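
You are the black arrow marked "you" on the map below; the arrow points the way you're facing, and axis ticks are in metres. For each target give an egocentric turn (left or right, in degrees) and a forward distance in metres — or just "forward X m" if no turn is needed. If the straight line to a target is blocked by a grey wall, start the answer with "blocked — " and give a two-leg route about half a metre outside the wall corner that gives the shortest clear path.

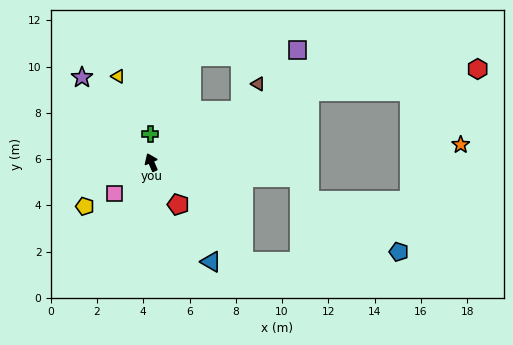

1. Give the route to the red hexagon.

blocked — turn right 89°, forward 7.5 m, then turn right 17°, forward 7.3 m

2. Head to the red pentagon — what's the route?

turn right 171°, forward 2.2 m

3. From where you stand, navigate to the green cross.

turn right 22°, forward 1.2 m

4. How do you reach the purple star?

turn left 16°, forward 4.7 m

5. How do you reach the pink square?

turn left 106°, forward 2.1 m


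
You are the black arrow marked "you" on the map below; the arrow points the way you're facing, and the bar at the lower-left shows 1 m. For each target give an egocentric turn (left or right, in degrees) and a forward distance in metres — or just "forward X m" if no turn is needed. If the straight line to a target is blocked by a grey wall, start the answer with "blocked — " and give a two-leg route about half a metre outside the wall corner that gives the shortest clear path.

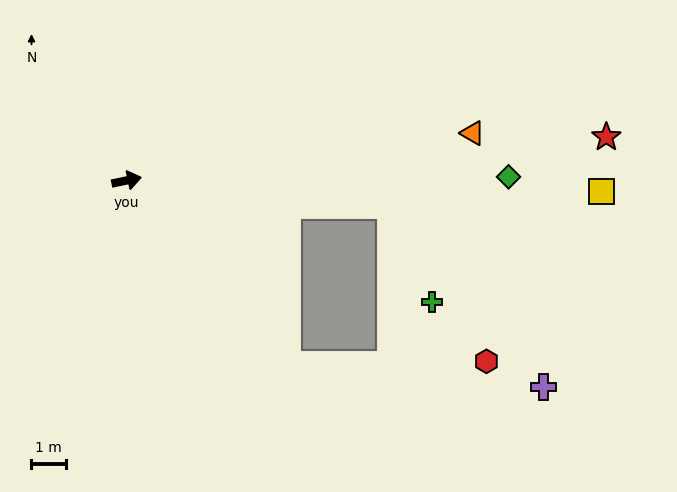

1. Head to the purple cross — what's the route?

blocked — turn right 61°, forward 7.2 m, then turn left 44°, forward 7.6 m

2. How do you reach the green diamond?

turn right 11°, forward 11.2 m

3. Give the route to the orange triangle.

turn right 4°, forward 10.3 m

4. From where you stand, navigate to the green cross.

blocked — turn right 17°, forward 7.8 m, then turn right 62°, forward 3.1 m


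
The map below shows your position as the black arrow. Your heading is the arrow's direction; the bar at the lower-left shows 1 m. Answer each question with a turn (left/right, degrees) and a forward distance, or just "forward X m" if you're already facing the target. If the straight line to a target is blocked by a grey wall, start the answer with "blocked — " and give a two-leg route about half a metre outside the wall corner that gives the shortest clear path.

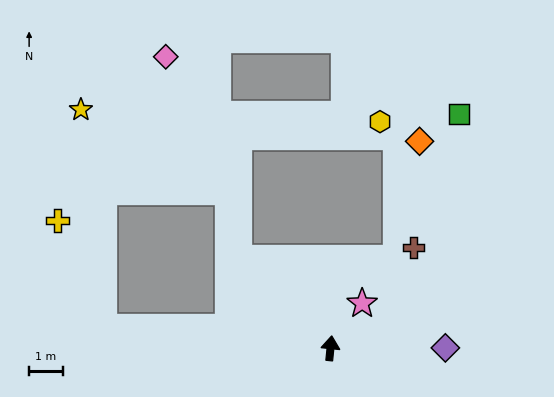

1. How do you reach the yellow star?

blocked — turn left 91°, forward 6.7 m, then turn right 79°, forward 6.5 m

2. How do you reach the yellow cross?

blocked — turn left 91°, forward 6.7 m, then turn right 62°, forward 3.5 m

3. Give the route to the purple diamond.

turn right 84°, forward 3.4 m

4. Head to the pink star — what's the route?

turn right 29°, forward 1.6 m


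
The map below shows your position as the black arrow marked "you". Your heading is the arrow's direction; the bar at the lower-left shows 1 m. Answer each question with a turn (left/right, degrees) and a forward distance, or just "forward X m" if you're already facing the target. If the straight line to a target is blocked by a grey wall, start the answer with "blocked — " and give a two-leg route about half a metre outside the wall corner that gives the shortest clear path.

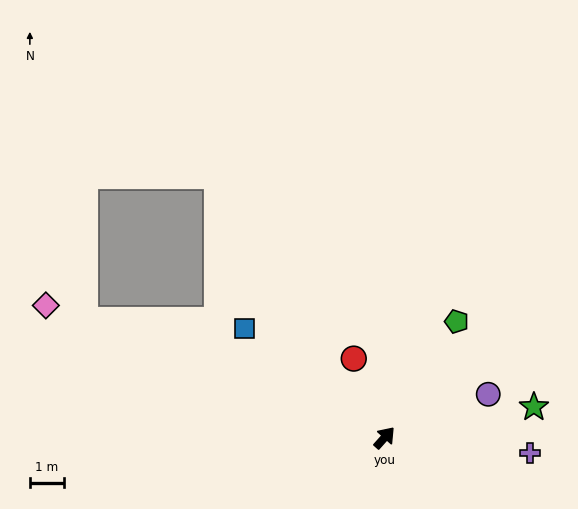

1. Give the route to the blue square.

turn left 94°, forward 5.2 m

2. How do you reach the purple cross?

turn right 54°, forward 4.3 m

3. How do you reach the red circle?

turn left 63°, forward 2.5 m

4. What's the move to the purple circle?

turn right 26°, forward 3.3 m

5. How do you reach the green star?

turn right 37°, forward 4.5 m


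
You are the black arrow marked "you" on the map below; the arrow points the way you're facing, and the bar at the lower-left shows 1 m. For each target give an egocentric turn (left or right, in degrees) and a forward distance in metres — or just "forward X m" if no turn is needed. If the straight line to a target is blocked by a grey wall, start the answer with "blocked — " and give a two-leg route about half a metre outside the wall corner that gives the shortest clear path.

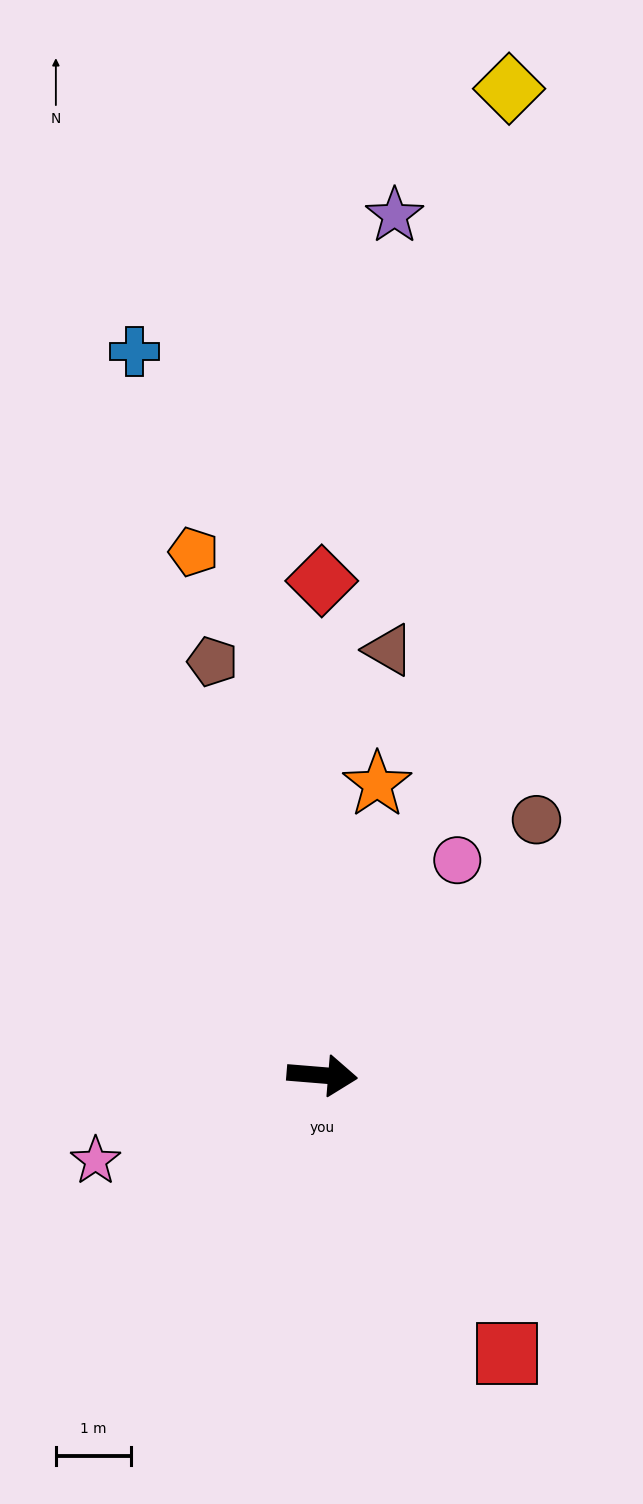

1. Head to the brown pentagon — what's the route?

turn left 110°, forward 5.7 m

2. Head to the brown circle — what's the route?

turn left 55°, forward 4.5 m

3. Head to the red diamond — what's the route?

turn left 95°, forward 6.6 m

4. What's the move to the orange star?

turn left 84°, forward 4.0 m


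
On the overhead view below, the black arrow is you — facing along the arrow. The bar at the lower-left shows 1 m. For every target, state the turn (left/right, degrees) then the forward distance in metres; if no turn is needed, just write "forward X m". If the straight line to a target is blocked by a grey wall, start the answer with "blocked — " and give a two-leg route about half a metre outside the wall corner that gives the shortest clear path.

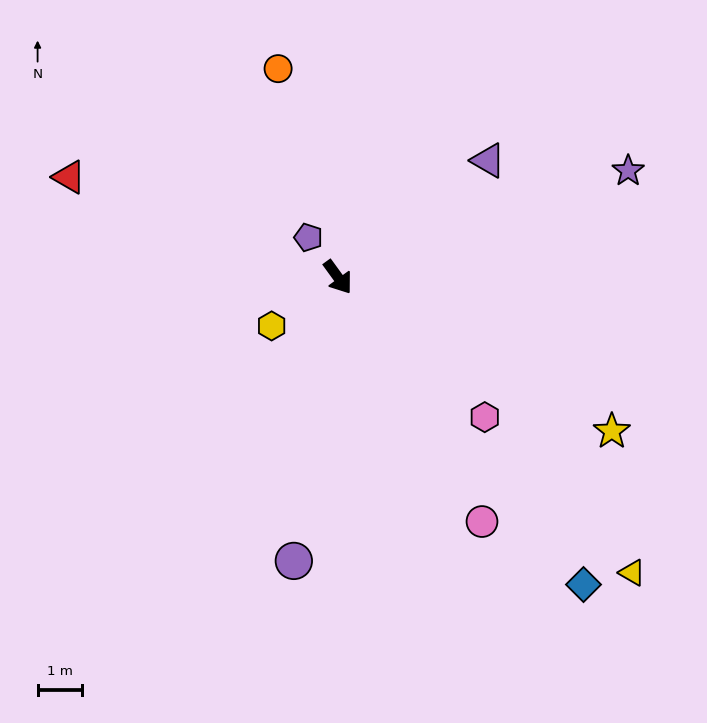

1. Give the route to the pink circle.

turn right 5°, forward 6.4 m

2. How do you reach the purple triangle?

turn left 92°, forward 4.3 m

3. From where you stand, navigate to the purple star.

turn left 74°, forward 6.9 m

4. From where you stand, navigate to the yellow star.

turn left 25°, forward 7.0 m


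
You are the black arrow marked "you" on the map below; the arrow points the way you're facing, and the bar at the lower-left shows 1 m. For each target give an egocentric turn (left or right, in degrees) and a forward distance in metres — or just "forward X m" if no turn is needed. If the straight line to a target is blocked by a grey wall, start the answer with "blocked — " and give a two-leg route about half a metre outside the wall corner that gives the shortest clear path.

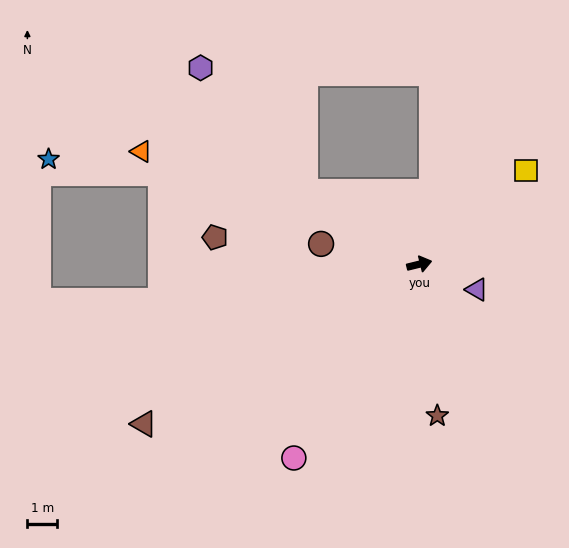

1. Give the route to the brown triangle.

turn right 164°, forward 10.8 m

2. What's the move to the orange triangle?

turn left 144°, forward 10.1 m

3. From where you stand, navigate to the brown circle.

turn left 155°, forward 3.4 m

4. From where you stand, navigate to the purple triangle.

turn right 38°, forward 2.1 m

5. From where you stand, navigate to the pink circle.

turn right 137°, forward 7.8 m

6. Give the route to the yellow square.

turn left 27°, forward 4.8 m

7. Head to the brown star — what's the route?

turn right 97°, forward 5.2 m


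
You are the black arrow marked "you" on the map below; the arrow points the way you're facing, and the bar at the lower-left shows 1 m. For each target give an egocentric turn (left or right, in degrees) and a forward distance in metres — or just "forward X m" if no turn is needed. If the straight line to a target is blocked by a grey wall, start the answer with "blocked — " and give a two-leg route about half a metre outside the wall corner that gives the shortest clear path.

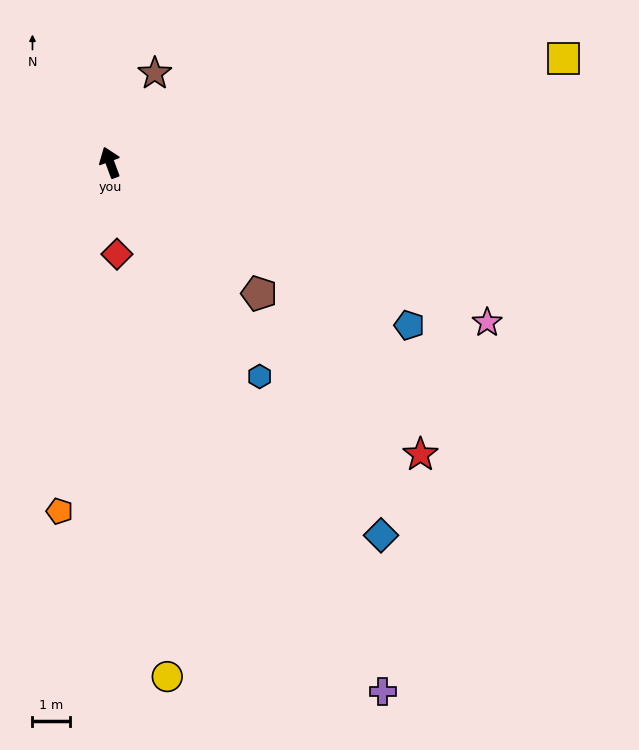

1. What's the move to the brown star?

turn right 47°, forward 2.7 m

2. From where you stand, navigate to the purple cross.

turn right 173°, forward 15.9 m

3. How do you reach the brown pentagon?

turn right 152°, forward 5.3 m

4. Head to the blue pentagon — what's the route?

turn right 139°, forward 9.1 m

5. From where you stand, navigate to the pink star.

turn right 133°, forward 11.0 m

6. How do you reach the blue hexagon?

turn right 165°, forward 7.0 m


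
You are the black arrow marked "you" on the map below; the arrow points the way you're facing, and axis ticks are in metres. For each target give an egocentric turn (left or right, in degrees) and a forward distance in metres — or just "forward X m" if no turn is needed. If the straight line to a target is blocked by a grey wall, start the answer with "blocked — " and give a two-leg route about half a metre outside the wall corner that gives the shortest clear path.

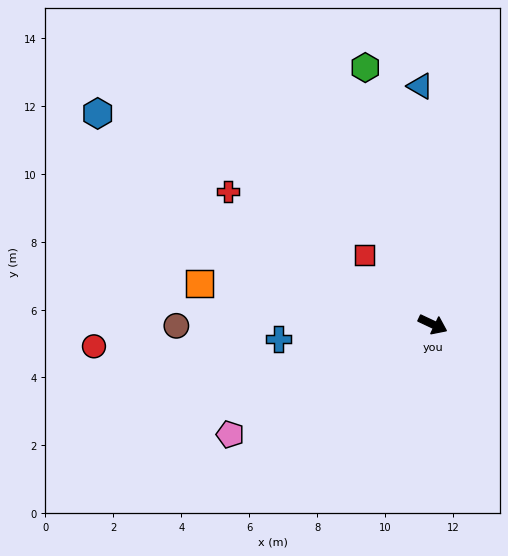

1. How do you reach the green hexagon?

turn left 130°, forward 7.8 m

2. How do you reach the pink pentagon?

turn right 126°, forward 6.8 m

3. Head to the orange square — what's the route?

turn right 165°, forward 7.0 m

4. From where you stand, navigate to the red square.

turn left 160°, forward 2.9 m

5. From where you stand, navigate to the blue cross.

turn right 149°, forward 4.6 m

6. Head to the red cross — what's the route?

turn left 172°, forward 7.2 m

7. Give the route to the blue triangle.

turn left 118°, forward 7.0 m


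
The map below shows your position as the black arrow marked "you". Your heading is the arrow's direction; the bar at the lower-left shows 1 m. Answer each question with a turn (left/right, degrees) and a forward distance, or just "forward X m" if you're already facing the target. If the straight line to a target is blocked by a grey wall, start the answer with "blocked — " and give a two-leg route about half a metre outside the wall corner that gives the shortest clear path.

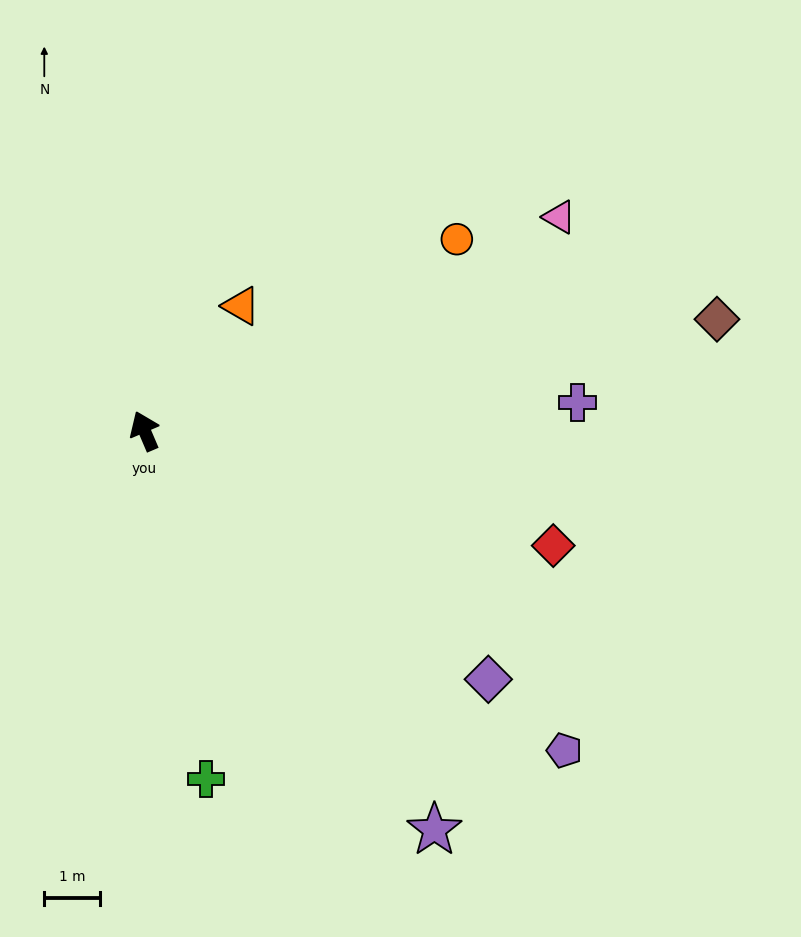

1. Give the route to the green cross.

turn left 167°, forward 6.4 m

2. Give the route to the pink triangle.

turn right 86°, forward 8.4 m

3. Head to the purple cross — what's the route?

turn right 109°, forward 7.8 m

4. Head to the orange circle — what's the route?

turn right 82°, forward 6.6 m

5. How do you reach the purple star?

turn right 167°, forward 8.9 m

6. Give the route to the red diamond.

turn right 129°, forward 7.6 m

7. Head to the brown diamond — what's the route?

turn right 102°, forward 10.5 m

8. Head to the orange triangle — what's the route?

turn right 61°, forward 2.8 m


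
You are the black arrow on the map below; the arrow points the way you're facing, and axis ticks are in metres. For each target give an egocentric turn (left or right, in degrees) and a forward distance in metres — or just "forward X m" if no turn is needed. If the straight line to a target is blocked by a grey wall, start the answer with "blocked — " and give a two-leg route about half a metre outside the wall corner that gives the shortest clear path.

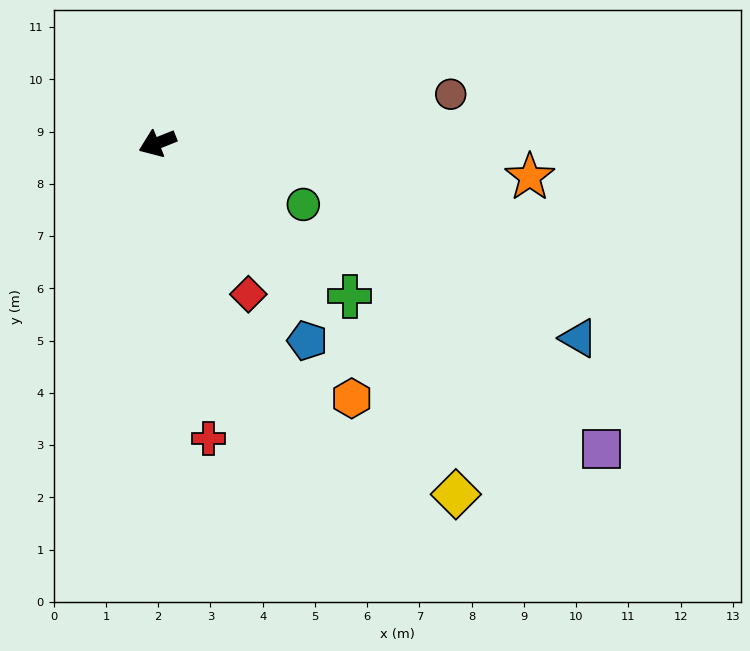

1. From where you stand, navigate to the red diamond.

turn left 99°, forward 3.4 m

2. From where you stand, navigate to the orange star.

turn left 153°, forward 7.2 m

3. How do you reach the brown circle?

turn left 168°, forward 5.7 m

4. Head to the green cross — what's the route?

turn left 120°, forward 4.7 m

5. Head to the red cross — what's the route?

turn left 78°, forward 5.7 m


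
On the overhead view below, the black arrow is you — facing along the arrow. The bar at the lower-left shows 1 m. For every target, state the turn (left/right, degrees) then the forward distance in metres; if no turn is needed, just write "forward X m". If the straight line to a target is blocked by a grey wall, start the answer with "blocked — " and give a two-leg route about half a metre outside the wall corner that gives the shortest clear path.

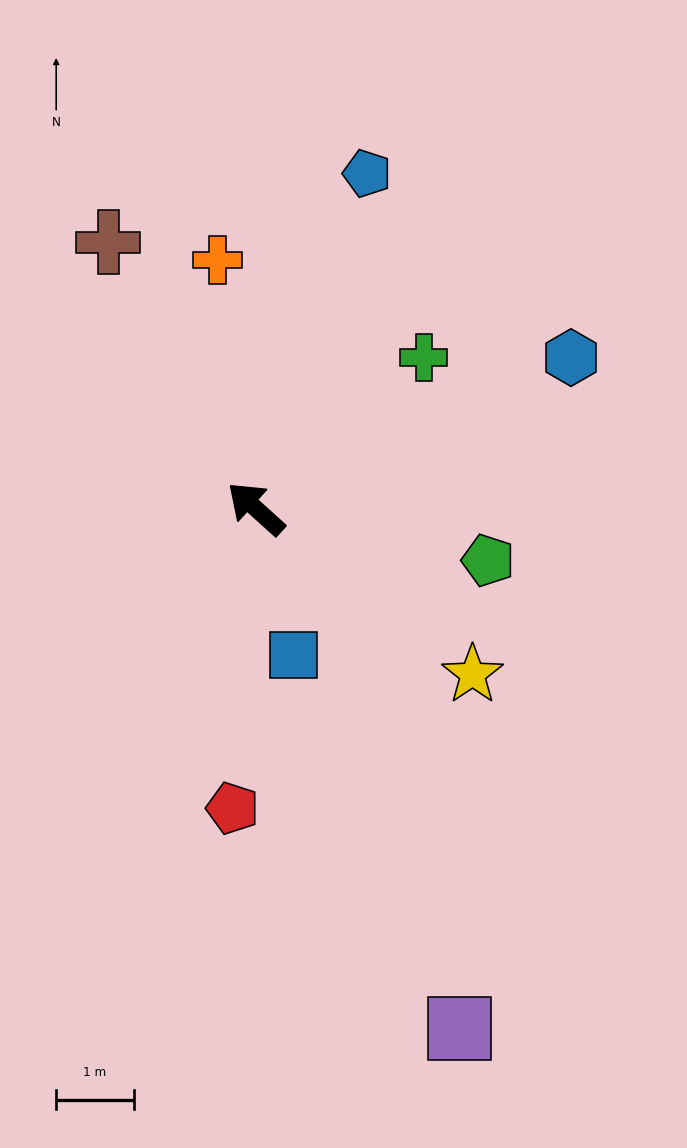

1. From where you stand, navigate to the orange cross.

turn right 39°, forward 3.2 m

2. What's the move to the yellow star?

turn right 175°, forward 3.5 m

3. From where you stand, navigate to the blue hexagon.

turn right 112°, forward 4.5 m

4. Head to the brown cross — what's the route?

turn right 19°, forward 3.9 m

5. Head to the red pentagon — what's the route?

turn left 128°, forward 3.9 m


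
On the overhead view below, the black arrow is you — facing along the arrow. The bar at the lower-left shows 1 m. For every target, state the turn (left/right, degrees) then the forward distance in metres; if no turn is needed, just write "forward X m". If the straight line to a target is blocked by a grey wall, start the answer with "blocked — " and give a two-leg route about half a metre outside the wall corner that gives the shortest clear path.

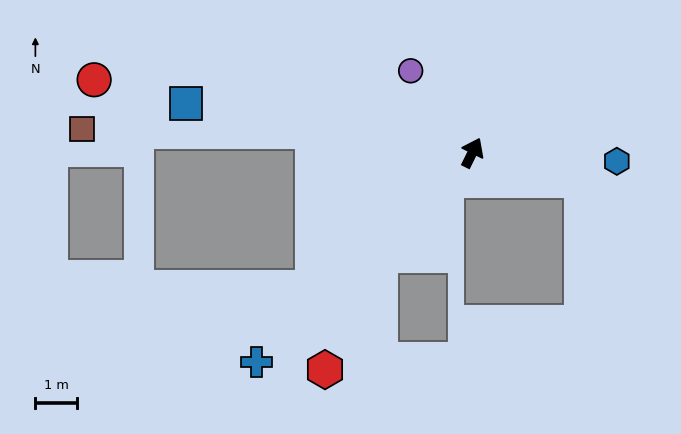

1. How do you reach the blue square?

turn left 107°, forward 7.0 m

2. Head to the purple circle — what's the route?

turn left 63°, forward 2.5 m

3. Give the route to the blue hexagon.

turn right 67°, forward 3.5 m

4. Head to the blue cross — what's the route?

turn left 160°, forward 7.2 m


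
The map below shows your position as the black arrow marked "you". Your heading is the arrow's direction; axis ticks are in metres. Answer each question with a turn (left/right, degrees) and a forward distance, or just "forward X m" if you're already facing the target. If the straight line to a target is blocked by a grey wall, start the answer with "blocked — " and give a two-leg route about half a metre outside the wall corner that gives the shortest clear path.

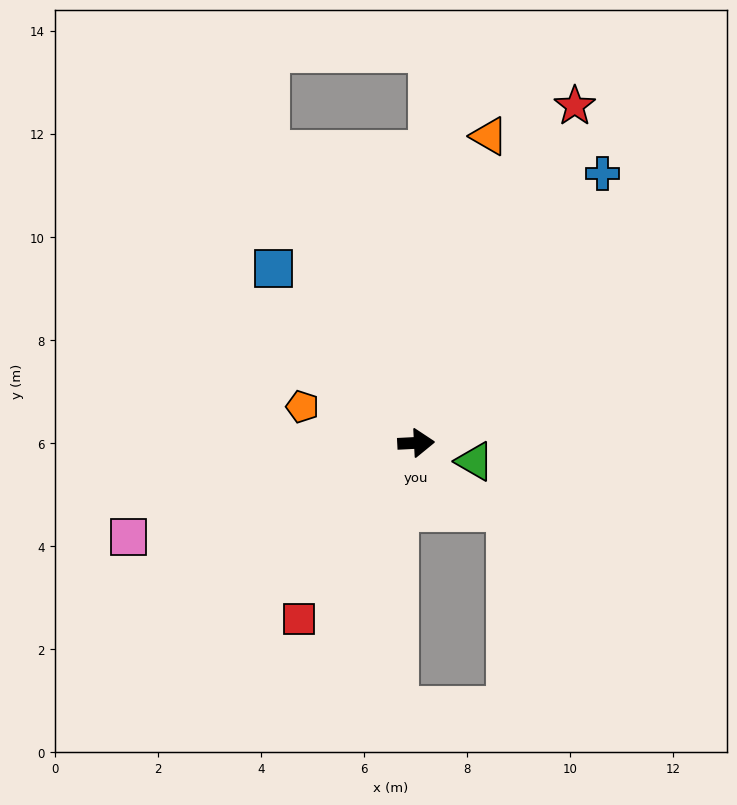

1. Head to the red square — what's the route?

turn right 126°, forward 4.1 m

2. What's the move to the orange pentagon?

turn left 159°, forward 2.3 m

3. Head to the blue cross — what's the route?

turn left 52°, forward 6.4 m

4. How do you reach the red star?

turn left 62°, forward 7.2 m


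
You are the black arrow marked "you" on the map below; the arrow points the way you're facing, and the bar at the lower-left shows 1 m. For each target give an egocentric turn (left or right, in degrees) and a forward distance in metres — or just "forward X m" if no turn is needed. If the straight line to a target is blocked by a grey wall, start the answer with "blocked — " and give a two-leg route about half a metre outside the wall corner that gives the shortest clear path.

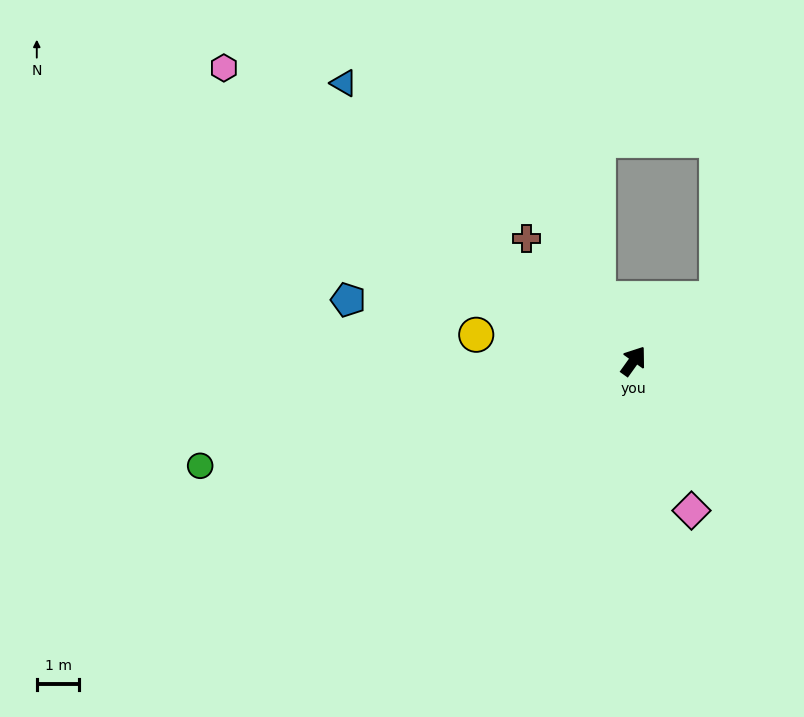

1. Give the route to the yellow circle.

turn left 116°, forward 3.7 m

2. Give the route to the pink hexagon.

turn left 90°, forward 11.8 m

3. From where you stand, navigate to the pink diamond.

turn right 123°, forward 3.8 m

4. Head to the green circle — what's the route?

turn left 139°, forward 10.5 m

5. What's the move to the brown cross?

turn left 77°, forward 3.8 m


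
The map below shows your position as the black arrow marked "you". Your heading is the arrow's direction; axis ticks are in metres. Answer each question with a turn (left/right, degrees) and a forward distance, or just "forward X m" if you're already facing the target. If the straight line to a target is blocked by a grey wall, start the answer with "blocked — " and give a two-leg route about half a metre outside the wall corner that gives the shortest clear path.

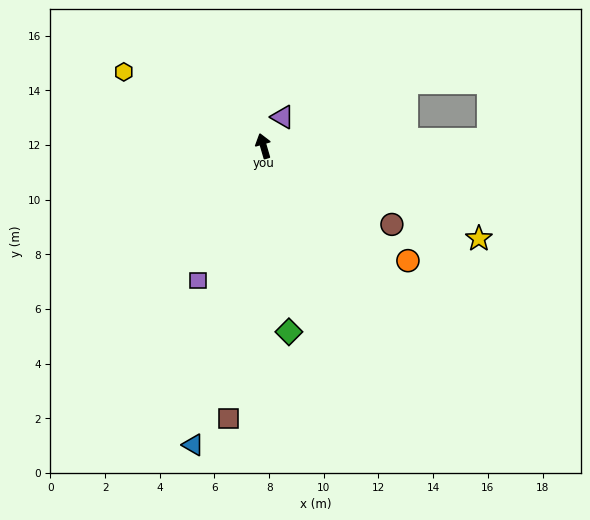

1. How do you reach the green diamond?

turn left 172°, forward 6.9 m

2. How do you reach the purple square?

turn left 138°, forward 5.5 m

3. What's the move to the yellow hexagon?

turn left 46°, forward 5.8 m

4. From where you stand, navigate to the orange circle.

turn right 145°, forward 6.7 m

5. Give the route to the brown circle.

turn right 138°, forward 5.5 m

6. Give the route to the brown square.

turn left 156°, forward 10.1 m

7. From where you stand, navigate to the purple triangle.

turn right 50°, forward 1.3 m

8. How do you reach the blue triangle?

turn left 151°, forward 11.2 m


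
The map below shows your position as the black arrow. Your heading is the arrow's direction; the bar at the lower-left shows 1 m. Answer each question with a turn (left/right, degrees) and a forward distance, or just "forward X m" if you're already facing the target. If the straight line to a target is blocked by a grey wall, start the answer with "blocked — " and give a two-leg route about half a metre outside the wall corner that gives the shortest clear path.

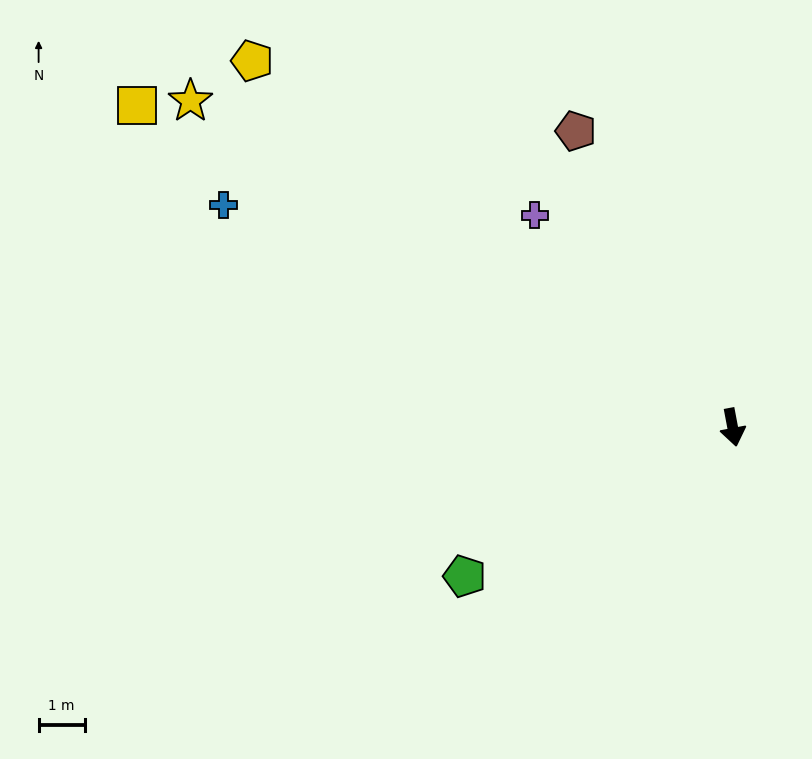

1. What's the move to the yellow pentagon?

turn right 138°, forward 13.1 m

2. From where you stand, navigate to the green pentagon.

turn right 72°, forward 6.6 m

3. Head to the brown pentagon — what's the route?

turn right 163°, forward 7.3 m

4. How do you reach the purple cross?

turn right 148°, forward 6.3 m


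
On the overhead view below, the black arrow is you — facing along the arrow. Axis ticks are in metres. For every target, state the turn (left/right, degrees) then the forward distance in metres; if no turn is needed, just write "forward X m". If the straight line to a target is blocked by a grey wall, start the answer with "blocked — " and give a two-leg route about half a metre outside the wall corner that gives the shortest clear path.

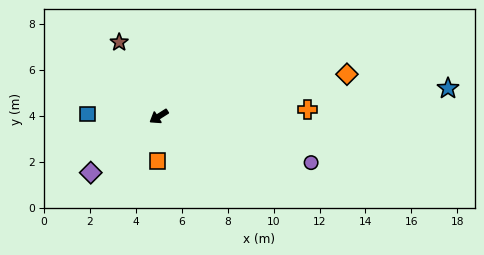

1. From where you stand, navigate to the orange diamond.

turn left 160°, forward 8.4 m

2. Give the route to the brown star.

turn right 94°, forward 3.7 m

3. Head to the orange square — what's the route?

turn left 56°, forward 2.0 m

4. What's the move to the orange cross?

turn left 150°, forward 6.5 m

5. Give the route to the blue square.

turn right 34°, forward 3.1 m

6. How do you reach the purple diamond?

turn left 7°, forward 3.8 m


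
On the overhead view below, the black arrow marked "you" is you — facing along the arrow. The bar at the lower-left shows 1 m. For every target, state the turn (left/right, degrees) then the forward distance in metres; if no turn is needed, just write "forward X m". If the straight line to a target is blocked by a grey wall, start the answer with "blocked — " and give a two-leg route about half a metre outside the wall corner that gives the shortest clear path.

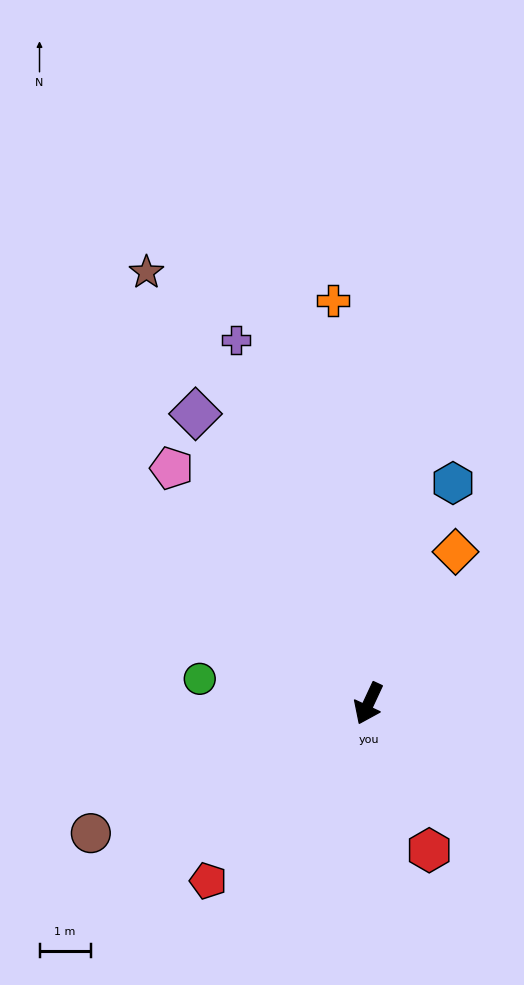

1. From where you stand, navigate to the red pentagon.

turn right 17°, forward 4.7 m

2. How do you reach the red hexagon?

turn left 47°, forward 3.1 m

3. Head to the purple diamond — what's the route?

turn right 124°, forward 6.6 m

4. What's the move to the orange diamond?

turn left 175°, forward 3.4 m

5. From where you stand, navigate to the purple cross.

turn right 135°, forward 7.6 m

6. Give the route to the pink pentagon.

turn right 115°, forward 6.0 m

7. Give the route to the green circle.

turn right 73°, forward 3.3 m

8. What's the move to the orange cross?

turn right 150°, forward 7.9 m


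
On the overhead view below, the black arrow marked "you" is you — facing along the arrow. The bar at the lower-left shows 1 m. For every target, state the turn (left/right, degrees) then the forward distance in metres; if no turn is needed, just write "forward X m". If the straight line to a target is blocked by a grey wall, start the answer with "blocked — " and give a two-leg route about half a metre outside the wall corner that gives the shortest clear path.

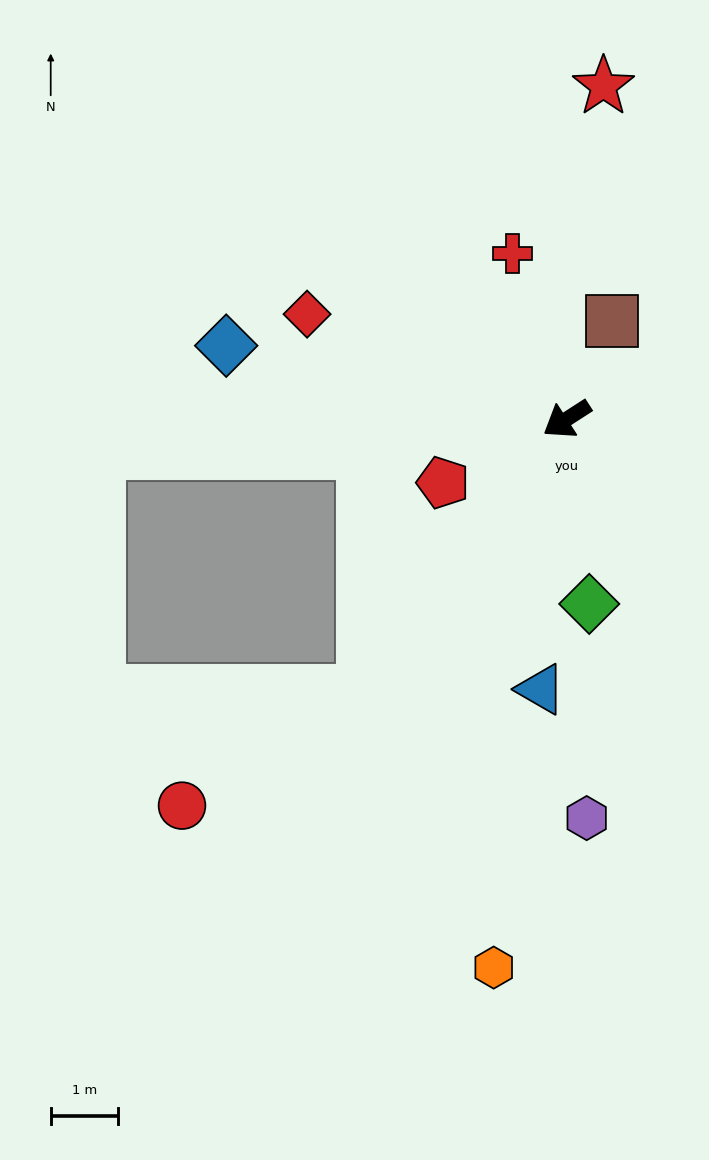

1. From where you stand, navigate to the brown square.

turn right 148°, forward 1.6 m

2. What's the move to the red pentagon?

turn right 6°, forward 2.1 m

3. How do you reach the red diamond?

turn right 55°, forward 4.2 m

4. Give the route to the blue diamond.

turn right 45°, forward 5.2 m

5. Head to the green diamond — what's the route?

turn left 64°, forward 2.8 m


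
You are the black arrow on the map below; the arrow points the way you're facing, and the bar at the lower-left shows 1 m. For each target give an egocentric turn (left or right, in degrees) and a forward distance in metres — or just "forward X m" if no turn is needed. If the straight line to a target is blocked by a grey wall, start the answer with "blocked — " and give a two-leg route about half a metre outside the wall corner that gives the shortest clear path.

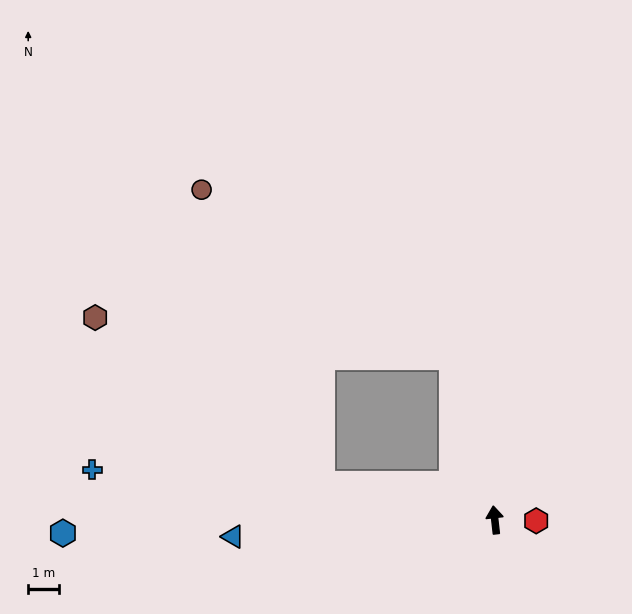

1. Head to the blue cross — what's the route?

turn left 77°, forward 13.1 m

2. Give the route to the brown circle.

blocked — turn left 8°, forward 5.4 m, then turn left 42°, forward 9.7 m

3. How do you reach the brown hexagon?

blocked — turn left 72°, forward 5.7 m, then turn right 25°, forward 9.1 m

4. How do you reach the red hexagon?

turn right 98°, forward 1.3 m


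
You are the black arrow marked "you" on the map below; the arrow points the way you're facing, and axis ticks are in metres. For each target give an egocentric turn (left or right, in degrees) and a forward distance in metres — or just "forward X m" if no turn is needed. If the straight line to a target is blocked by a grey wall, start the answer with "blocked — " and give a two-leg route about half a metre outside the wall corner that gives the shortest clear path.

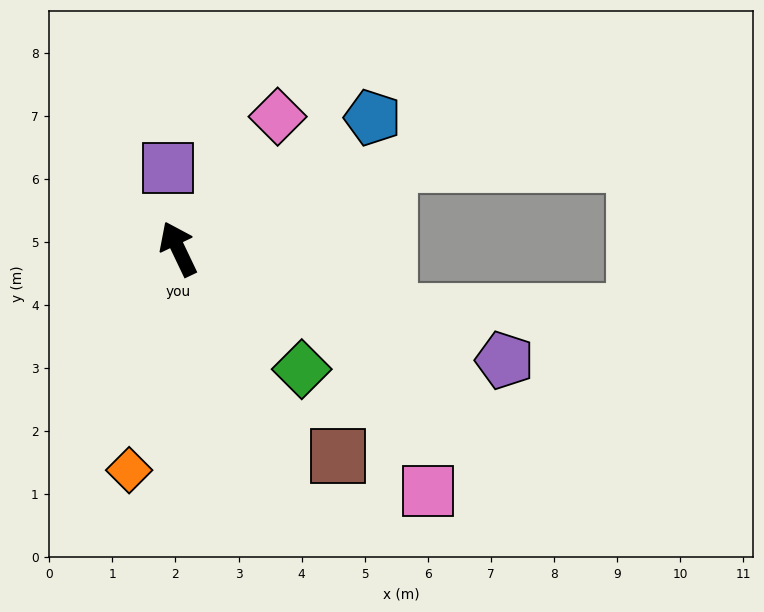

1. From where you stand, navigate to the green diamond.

turn right 160°, forward 2.7 m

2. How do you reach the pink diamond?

turn right 62°, forward 2.6 m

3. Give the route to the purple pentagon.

turn right 134°, forward 5.5 m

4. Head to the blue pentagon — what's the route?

turn right 81°, forward 3.7 m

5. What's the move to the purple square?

turn right 18°, forward 1.3 m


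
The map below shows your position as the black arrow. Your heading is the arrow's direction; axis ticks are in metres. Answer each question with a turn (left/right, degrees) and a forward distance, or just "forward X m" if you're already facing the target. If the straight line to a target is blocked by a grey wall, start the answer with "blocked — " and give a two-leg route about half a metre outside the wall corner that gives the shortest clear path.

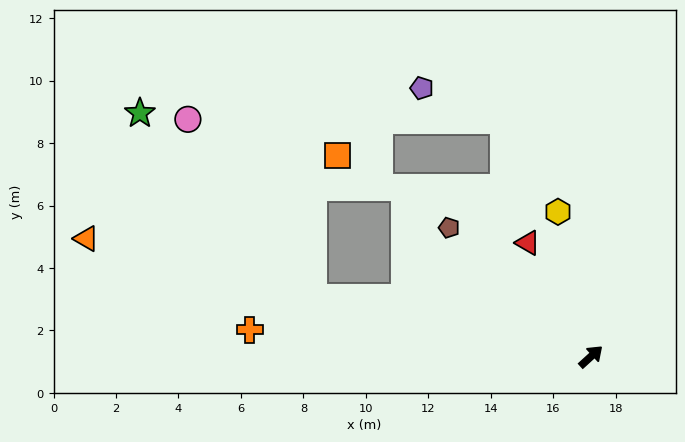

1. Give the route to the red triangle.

turn left 77°, forward 4.2 m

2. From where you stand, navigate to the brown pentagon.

turn left 95°, forward 6.1 m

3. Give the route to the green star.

blocked — turn left 125°, forward 9.1 m, then turn right 34°, forward 8.1 m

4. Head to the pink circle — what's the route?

blocked — turn left 125°, forward 9.1 m, then turn right 42°, forward 7.0 m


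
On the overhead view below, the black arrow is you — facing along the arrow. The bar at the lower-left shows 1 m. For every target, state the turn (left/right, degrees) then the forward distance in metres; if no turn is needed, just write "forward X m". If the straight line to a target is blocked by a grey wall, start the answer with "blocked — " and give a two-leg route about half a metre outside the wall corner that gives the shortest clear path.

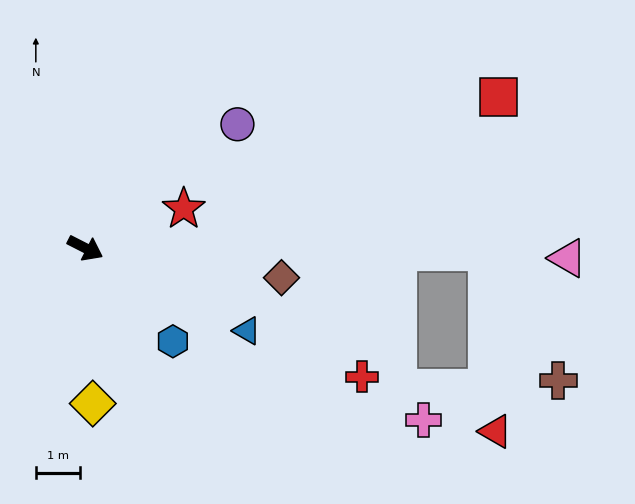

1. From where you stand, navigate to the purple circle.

turn left 66°, forward 4.4 m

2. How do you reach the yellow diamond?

turn right 60°, forward 3.5 m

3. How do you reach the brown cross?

blocked — turn left 26°, forward 9.1 m, then turn right 60°, forward 3.3 m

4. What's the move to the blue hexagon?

turn right 20°, forward 2.9 m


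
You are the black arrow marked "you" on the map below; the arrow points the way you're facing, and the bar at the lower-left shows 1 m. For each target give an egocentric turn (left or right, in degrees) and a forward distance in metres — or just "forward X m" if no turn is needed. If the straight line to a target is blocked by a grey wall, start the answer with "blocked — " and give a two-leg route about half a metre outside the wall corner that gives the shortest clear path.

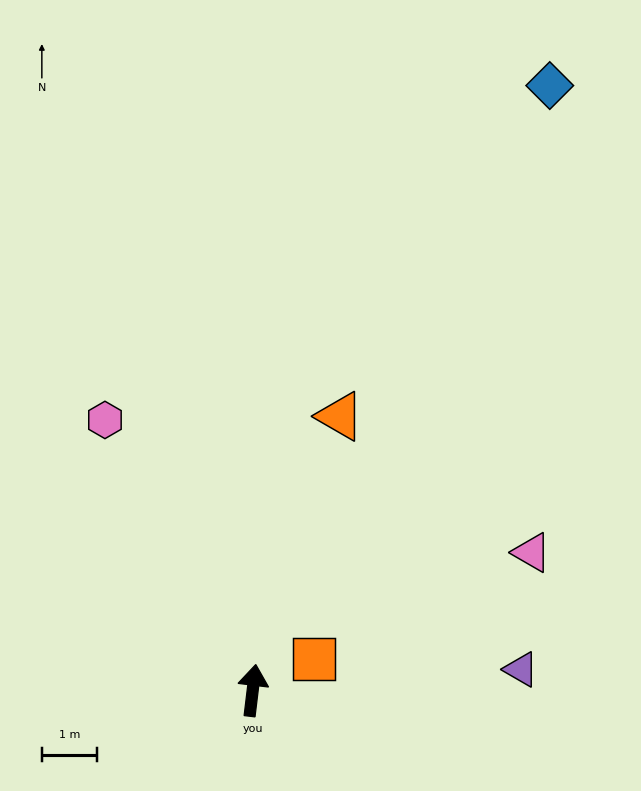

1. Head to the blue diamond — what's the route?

turn right 19°, forward 12.3 m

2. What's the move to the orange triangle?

turn right 11°, forward 5.2 m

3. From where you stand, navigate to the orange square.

turn right 56°, forward 1.3 m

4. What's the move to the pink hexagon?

turn left 35°, forward 5.6 m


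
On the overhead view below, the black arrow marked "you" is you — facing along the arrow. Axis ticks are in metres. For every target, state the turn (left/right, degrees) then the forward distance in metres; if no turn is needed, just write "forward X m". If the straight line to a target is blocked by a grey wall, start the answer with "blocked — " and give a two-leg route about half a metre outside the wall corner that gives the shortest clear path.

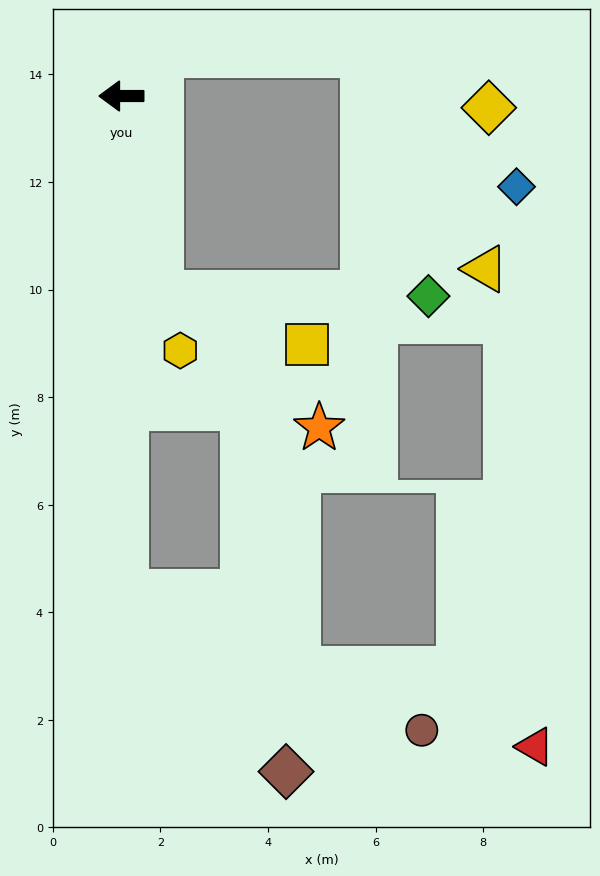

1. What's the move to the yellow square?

blocked — turn left 101°, forward 3.7 m, then turn left 60°, forward 2.9 m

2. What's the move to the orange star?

blocked — turn left 101°, forward 3.7 m, then turn left 39°, forward 3.9 m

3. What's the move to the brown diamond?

blocked — turn left 90°, forward 9.2 m, then turn left 42°, forward 4.5 m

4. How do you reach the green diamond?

blocked — turn left 101°, forward 3.7 m, then turn left 78°, forward 5.0 m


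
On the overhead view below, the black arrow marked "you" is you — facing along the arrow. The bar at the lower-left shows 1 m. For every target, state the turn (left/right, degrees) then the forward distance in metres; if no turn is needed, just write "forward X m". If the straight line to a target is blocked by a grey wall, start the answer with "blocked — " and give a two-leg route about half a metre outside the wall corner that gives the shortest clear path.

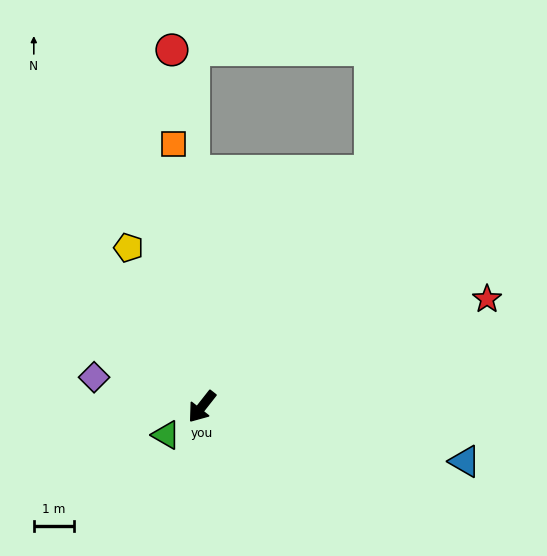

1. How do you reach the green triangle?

turn right 14°, forward 1.1 m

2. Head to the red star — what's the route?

turn left 149°, forward 7.6 m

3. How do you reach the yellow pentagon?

turn right 117°, forward 4.4 m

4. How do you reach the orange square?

turn right 136°, forward 6.6 m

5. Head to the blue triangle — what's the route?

turn left 116°, forward 6.7 m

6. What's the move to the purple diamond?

turn right 67°, forward 2.8 m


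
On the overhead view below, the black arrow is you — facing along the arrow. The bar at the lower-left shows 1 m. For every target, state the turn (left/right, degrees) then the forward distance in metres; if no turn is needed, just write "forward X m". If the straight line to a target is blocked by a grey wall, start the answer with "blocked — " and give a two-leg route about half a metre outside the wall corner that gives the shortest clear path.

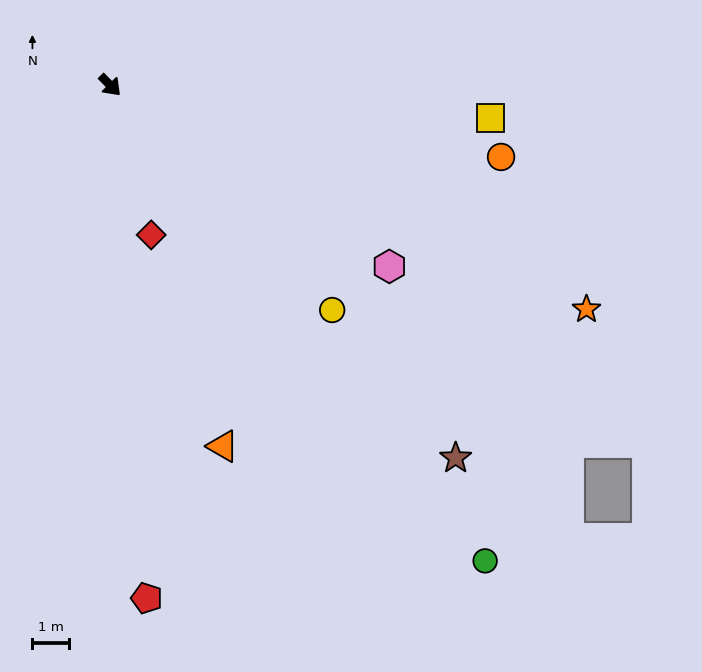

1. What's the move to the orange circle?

turn left 35°, forward 11.0 m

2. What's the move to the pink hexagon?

turn left 13°, forward 9.2 m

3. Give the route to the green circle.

turn right 6°, forward 16.7 m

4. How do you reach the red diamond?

turn right 29°, forward 4.3 m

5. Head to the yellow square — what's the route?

turn left 41°, forward 10.5 m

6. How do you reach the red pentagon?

turn right 40°, forward 14.2 m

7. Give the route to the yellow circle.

forward 8.7 m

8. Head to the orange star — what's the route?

turn left 20°, forward 14.5 m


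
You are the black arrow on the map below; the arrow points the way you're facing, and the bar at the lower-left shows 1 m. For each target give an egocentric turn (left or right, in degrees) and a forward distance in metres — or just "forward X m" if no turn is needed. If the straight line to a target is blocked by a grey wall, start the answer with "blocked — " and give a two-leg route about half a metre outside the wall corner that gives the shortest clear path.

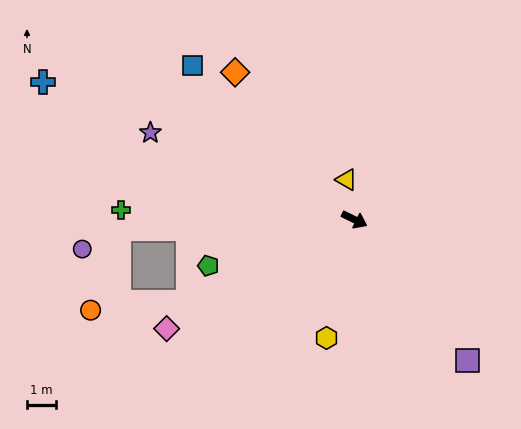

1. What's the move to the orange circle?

blocked — turn right 128°, forward 6.3 m, then turn right 21°, forward 3.3 m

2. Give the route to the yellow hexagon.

turn right 77°, forward 4.1 m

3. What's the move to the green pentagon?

turn right 136°, forward 5.2 m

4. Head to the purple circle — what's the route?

blocked — turn right 152°, forward 8.0 m, then turn left 27°, forward 1.4 m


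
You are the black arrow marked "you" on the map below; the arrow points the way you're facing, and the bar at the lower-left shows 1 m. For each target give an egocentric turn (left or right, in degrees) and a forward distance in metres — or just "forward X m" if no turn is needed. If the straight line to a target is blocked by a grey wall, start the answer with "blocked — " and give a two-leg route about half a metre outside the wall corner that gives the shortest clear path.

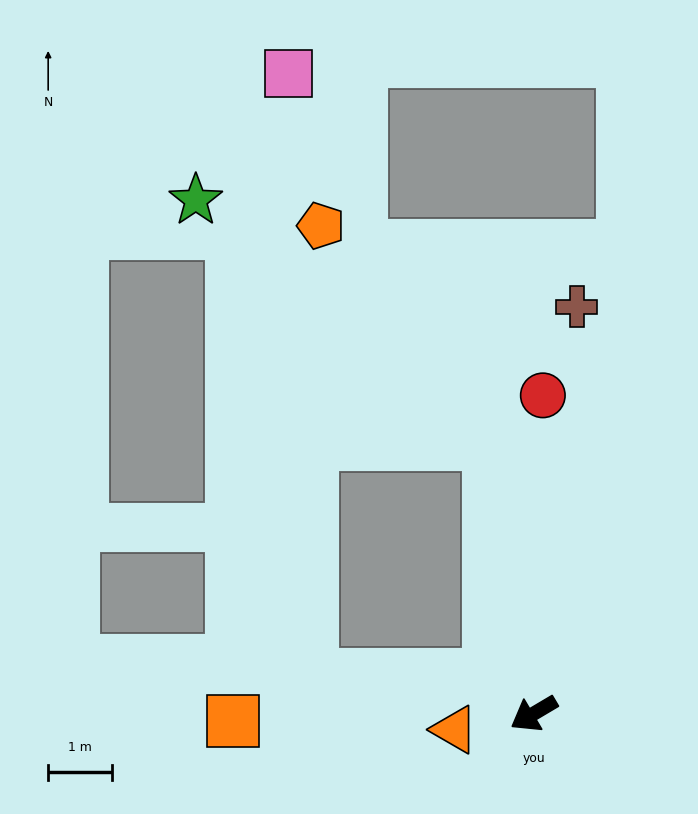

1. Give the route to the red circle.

turn right 122°, forward 5.0 m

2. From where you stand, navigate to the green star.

blocked — turn right 111°, forward 4.3 m, then turn left 41°, forward 6.0 m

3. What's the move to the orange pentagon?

blocked — turn right 111°, forward 4.3 m, then turn left 28°, forward 4.3 m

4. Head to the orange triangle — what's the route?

turn right 19°, forward 1.3 m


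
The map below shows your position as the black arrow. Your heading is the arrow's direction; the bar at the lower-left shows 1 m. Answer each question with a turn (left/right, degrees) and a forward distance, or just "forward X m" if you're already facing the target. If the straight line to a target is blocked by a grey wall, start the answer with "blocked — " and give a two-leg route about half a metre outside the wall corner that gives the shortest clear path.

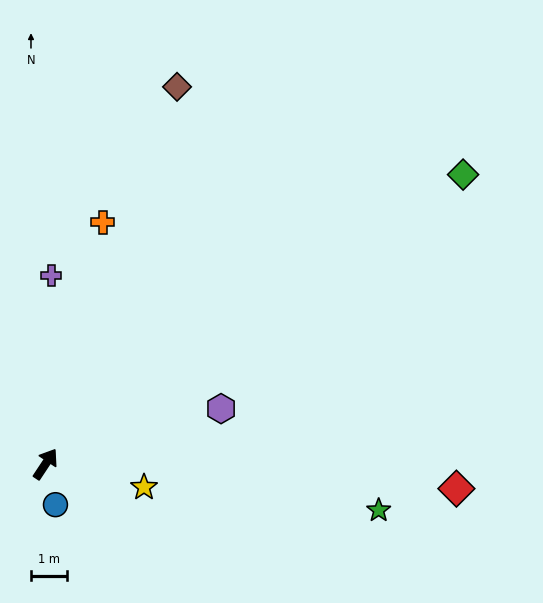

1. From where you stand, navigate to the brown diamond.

turn left 14°, forward 11.0 m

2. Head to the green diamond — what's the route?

turn right 22°, forward 14.0 m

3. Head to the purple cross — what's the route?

turn left 32°, forward 5.2 m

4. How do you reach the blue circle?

turn right 133°, forward 1.2 m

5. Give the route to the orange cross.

turn left 20°, forward 6.8 m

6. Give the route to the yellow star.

turn right 70°, forward 2.8 m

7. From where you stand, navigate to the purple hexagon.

turn right 39°, forward 5.1 m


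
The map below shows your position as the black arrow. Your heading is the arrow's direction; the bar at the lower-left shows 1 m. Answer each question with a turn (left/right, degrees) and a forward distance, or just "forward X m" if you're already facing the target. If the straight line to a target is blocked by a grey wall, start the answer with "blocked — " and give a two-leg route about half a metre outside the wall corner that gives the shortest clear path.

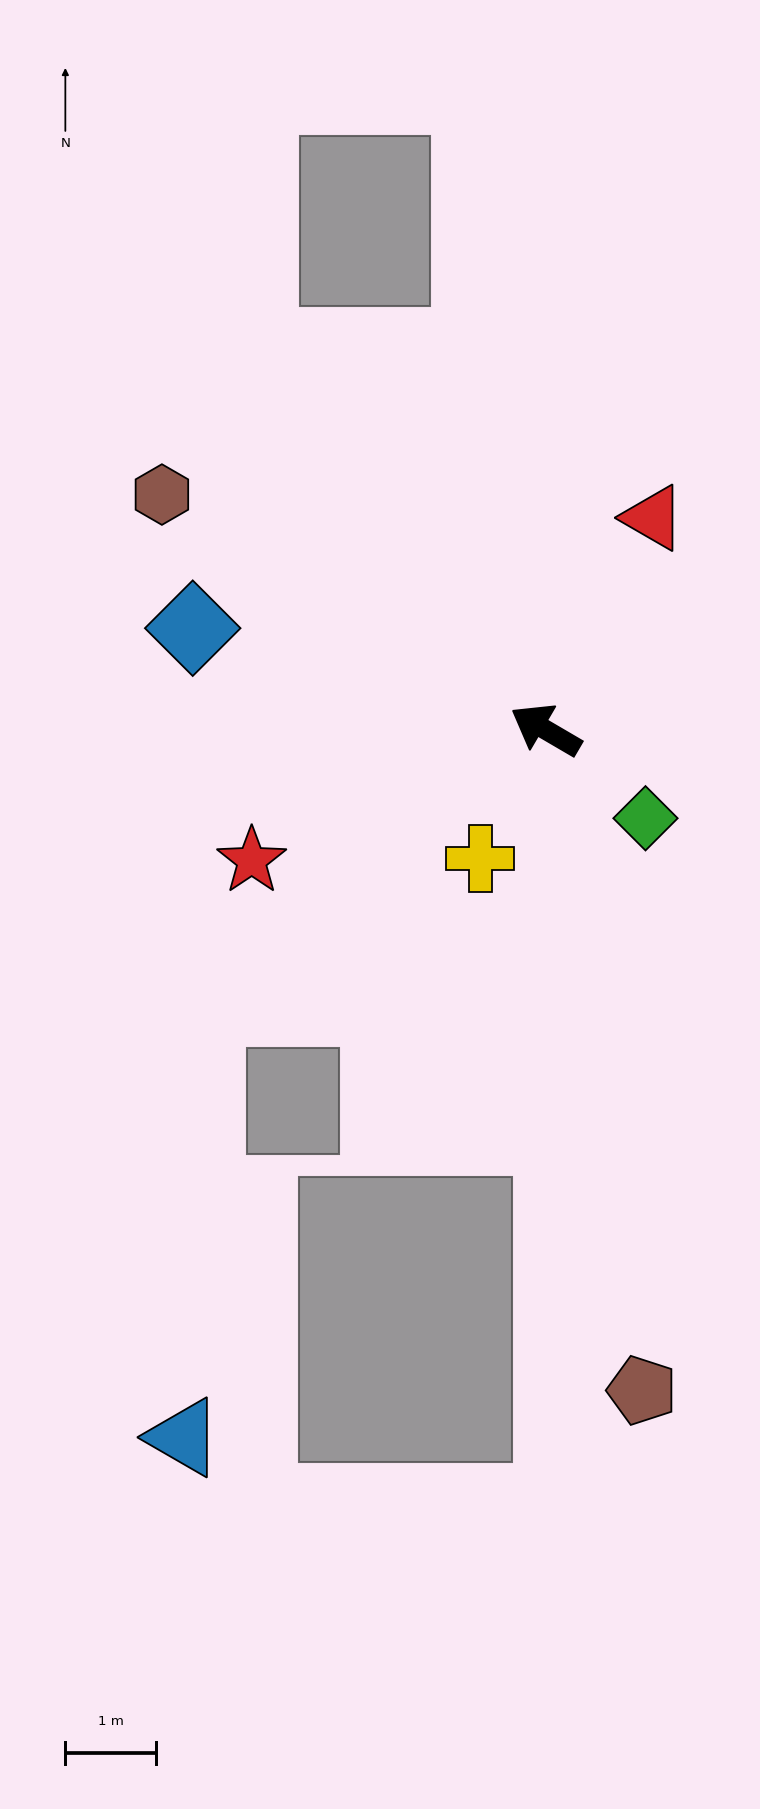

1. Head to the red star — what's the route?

turn left 54°, forward 3.5 m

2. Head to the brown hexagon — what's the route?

forward 4.9 m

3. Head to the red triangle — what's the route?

turn right 87°, forward 2.6 m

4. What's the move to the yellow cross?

turn left 93°, forward 1.6 m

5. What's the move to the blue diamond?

turn left 14°, forward 4.0 m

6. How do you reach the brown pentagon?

turn left 129°, forward 7.3 m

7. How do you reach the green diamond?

turn left 169°, forward 1.5 m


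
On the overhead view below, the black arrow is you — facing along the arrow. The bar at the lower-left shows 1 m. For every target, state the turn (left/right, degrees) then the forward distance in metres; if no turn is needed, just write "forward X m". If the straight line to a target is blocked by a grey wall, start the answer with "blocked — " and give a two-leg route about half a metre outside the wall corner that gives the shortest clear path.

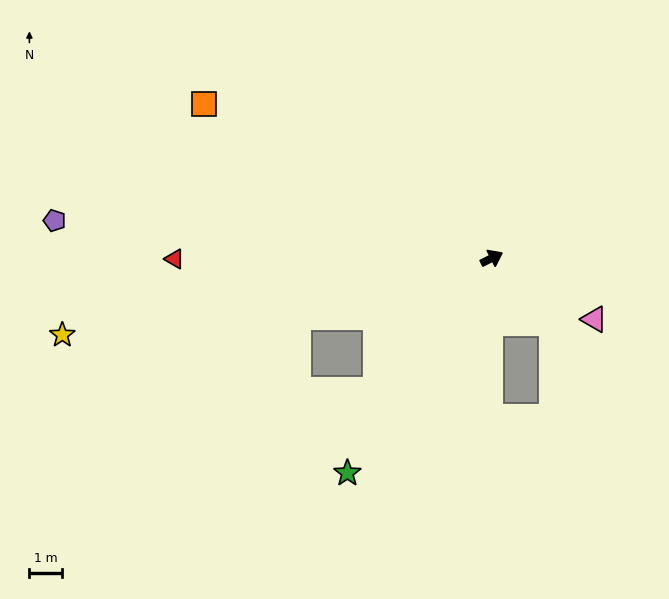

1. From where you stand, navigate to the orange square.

turn left 125°, forward 10.0 m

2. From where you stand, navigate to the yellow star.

turn left 163°, forward 13.4 m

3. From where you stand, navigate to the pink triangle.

turn right 58°, forward 3.7 m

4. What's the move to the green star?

turn right 151°, forward 7.9 m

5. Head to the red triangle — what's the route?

turn left 153°, forward 9.7 m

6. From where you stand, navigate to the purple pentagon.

turn left 148°, forward 13.4 m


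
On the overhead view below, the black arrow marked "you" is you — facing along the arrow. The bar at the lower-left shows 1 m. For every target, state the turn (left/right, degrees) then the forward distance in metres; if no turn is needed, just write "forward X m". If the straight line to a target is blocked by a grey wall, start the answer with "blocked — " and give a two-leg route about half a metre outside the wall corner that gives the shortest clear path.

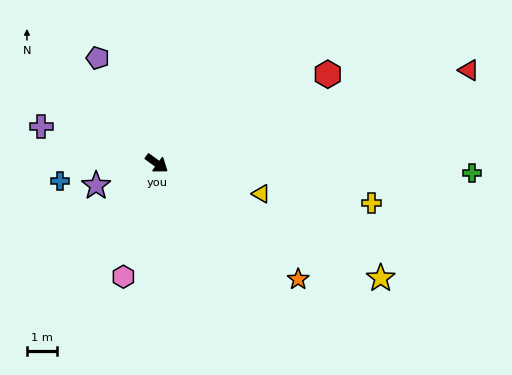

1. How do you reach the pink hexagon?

turn right 70°, forward 4.0 m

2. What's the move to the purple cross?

turn right 162°, forward 4.1 m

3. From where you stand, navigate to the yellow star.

turn left 9°, forward 8.5 m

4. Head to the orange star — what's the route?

turn right 3°, forward 6.1 m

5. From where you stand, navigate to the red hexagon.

turn left 64°, forward 6.5 m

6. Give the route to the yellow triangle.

turn left 20°, forward 3.7 m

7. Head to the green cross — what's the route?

turn left 34°, forward 10.6 m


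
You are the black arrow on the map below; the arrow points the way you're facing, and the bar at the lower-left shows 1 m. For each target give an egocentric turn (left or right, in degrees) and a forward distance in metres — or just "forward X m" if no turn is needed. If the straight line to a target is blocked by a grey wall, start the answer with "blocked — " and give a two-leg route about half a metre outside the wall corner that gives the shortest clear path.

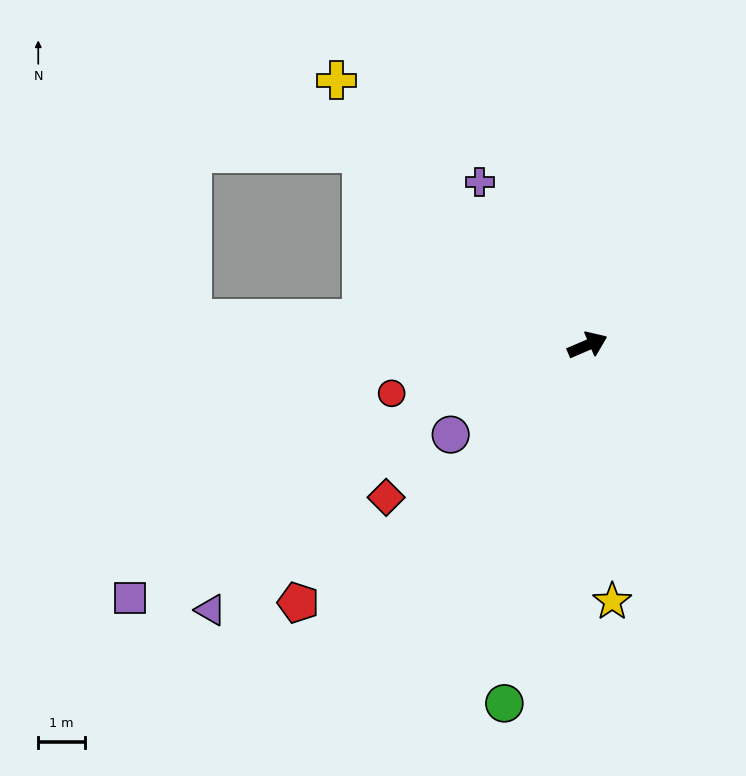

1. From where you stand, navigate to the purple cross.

turn left 100°, forward 4.2 m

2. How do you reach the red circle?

turn left 171°, forward 4.3 m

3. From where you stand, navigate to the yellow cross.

turn left 110°, forward 7.8 m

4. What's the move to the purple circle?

turn right 170°, forward 3.5 m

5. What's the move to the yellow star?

turn right 108°, forward 5.5 m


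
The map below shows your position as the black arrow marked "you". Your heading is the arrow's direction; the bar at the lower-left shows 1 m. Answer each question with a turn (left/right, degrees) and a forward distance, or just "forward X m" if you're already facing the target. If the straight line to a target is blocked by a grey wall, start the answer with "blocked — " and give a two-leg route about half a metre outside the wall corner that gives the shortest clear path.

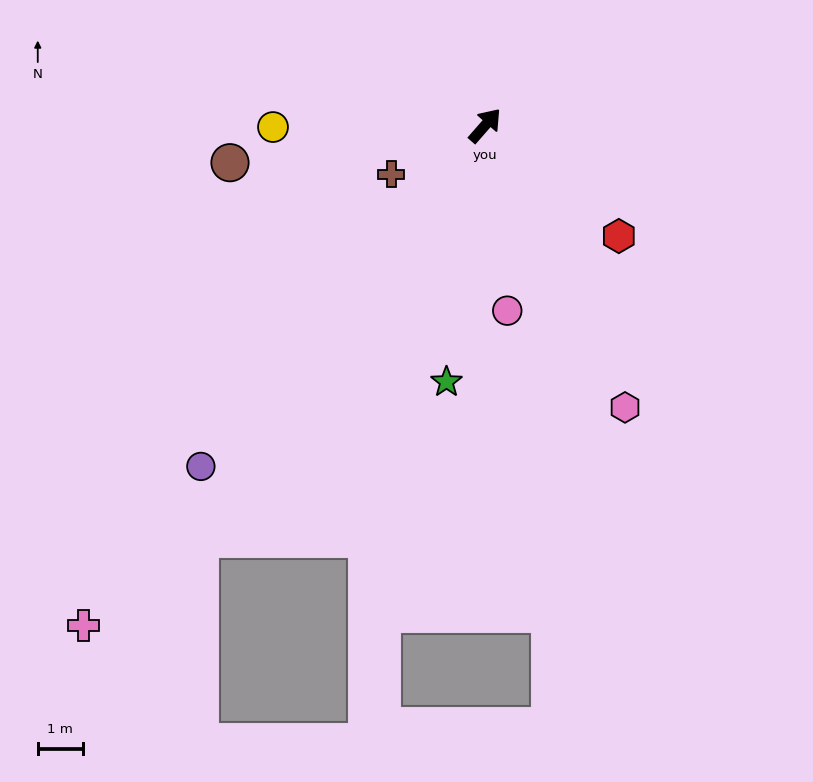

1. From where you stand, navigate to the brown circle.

turn left 139°, forward 5.7 m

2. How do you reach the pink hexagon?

turn right 112°, forward 7.0 m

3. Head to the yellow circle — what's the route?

turn left 132°, forward 4.7 m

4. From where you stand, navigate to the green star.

turn right 147°, forward 5.8 m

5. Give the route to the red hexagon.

turn right 88°, forward 3.9 m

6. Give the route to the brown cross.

turn left 159°, forward 2.4 m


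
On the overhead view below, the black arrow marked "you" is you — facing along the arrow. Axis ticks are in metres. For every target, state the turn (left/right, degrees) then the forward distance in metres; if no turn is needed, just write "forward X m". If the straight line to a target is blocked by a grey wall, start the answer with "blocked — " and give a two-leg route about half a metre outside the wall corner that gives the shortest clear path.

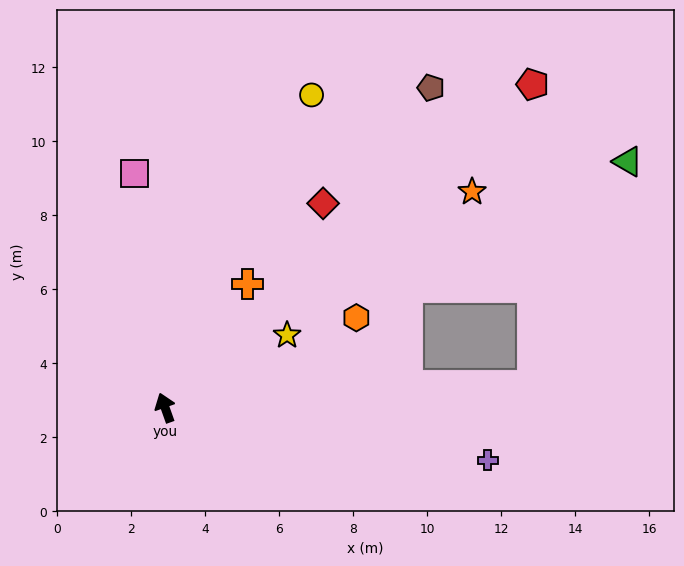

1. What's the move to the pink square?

turn right 12°, forward 6.4 m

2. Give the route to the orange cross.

turn right 53°, forward 4.0 m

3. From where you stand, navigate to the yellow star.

turn right 79°, forward 3.8 m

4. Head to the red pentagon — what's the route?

turn right 68°, forward 13.2 m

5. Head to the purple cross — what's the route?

turn right 119°, forward 8.8 m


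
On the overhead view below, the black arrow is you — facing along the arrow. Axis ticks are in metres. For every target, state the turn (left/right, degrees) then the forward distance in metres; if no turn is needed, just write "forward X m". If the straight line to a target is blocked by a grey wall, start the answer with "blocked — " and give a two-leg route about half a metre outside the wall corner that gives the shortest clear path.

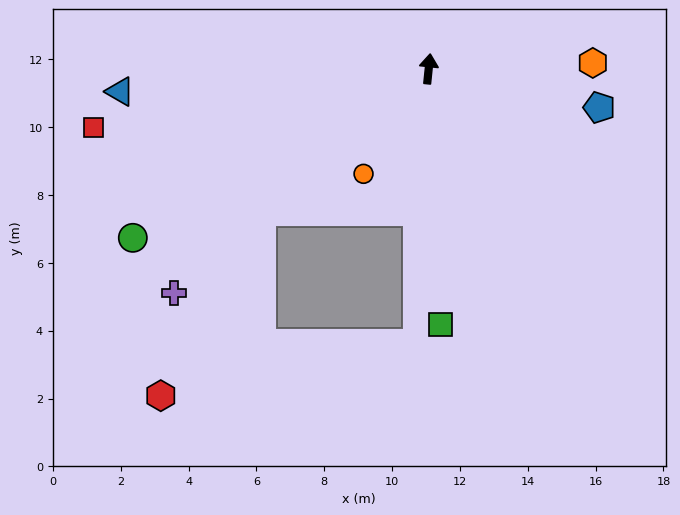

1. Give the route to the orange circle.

turn left 154°, forward 3.6 m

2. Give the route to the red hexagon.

blocked — turn left 136°, forward 6.5 m, then turn left 21°, forward 6.2 m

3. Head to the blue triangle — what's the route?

turn left 100°, forward 9.1 m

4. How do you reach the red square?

turn left 106°, forward 10.0 m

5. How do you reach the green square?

turn right 172°, forward 7.5 m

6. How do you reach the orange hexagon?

turn right 82°, forward 4.8 m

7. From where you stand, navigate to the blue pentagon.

turn right 97°, forward 5.2 m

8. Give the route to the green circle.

turn left 126°, forward 10.0 m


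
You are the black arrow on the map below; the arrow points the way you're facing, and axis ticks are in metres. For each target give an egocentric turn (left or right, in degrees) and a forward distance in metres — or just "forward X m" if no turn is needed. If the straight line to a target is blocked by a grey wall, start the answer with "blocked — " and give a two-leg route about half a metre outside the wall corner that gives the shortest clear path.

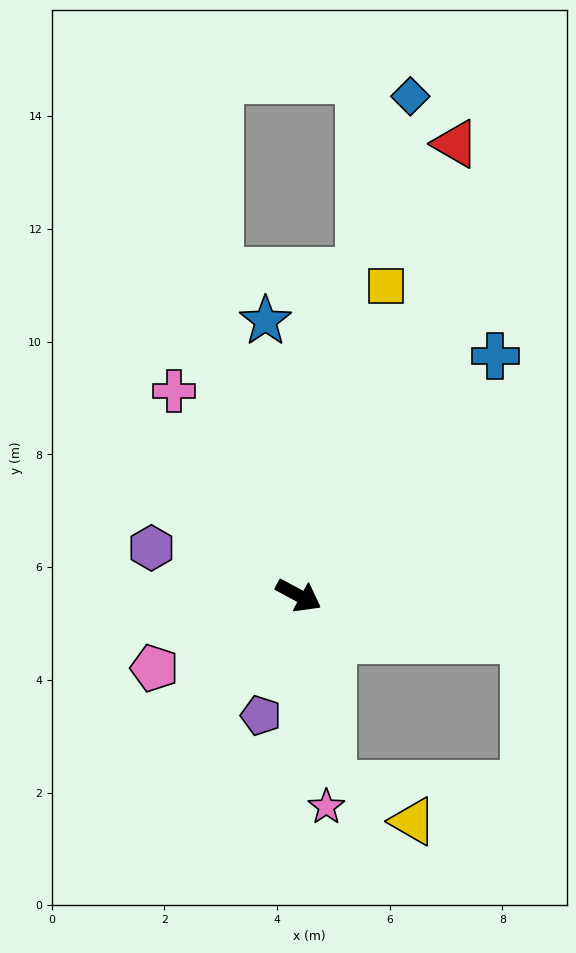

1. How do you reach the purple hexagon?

turn right 170°, forward 2.7 m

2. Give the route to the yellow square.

turn left 103°, forward 5.7 m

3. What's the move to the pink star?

turn right 54°, forward 3.8 m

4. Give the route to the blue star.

turn left 125°, forward 4.9 m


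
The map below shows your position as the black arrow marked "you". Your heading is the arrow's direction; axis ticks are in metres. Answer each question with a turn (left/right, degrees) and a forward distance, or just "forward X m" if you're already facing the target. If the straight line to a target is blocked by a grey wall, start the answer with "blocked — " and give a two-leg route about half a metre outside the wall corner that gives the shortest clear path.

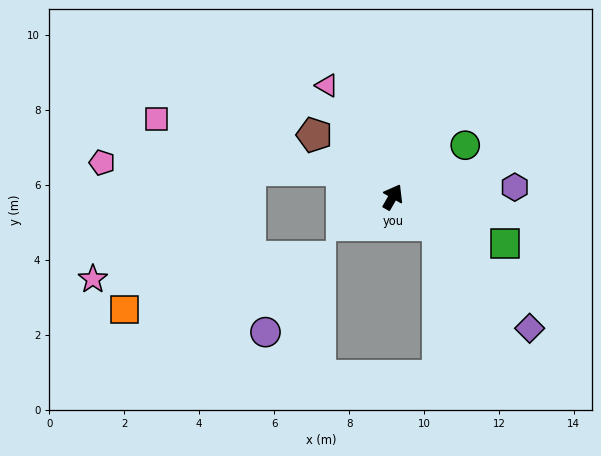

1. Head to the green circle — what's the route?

turn right 25°, forward 2.4 m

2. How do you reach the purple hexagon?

turn right 56°, forward 3.3 m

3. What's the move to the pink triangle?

turn left 60°, forward 3.5 m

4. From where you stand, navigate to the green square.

turn right 83°, forward 3.2 m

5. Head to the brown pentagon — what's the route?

turn left 81°, forward 2.7 m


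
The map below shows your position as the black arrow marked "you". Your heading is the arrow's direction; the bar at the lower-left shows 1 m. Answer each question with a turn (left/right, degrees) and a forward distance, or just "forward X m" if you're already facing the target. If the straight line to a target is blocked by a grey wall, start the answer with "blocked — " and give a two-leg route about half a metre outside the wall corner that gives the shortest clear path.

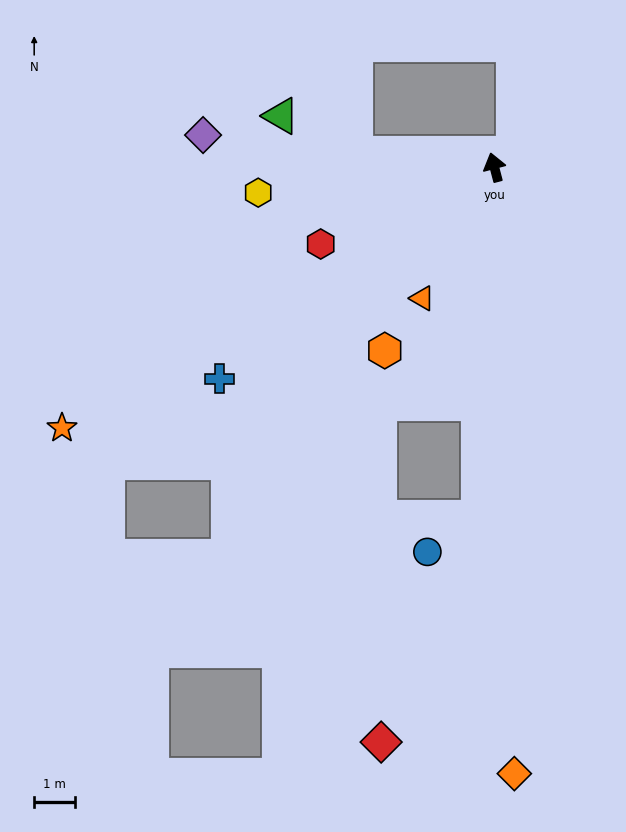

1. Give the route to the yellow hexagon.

turn left 81°, forward 5.8 m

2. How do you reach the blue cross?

turn left 113°, forward 8.4 m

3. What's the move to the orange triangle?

turn left 136°, forward 3.6 m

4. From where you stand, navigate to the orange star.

turn left 106°, forward 12.3 m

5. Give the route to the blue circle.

blocked — turn left 163°, forward 8.5 m, then turn right 54°, forward 1.5 m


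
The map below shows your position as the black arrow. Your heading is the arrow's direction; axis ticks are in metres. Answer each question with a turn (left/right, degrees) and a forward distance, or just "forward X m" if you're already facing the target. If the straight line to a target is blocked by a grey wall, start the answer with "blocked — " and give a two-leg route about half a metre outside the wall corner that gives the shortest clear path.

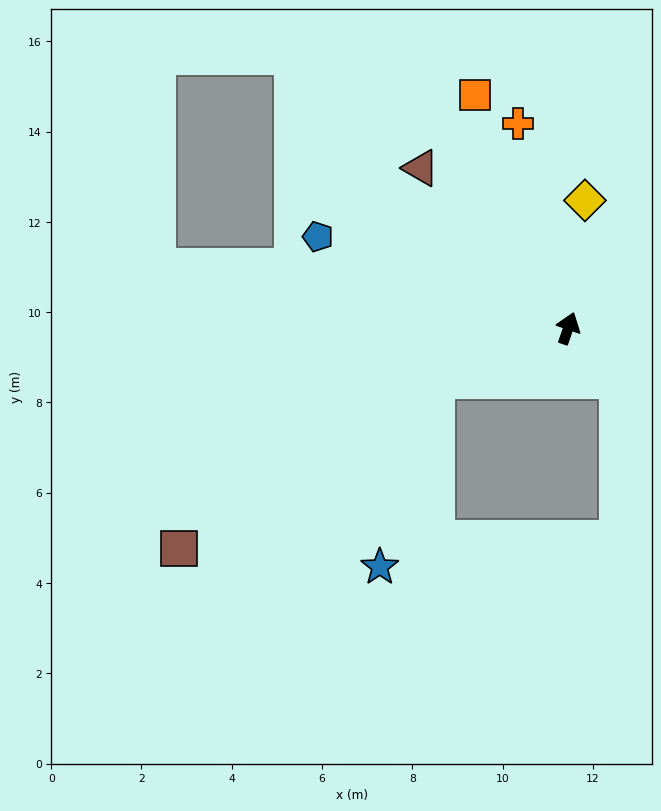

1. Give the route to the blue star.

blocked — turn left 130°, forward 3.1 m, then turn left 52°, forward 4.3 m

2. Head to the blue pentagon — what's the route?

turn left 89°, forward 5.9 m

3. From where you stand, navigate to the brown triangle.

turn left 62°, forward 4.8 m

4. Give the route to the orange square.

turn left 41°, forward 5.6 m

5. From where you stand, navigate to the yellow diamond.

turn left 12°, forward 2.9 m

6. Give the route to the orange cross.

turn left 33°, forward 4.7 m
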